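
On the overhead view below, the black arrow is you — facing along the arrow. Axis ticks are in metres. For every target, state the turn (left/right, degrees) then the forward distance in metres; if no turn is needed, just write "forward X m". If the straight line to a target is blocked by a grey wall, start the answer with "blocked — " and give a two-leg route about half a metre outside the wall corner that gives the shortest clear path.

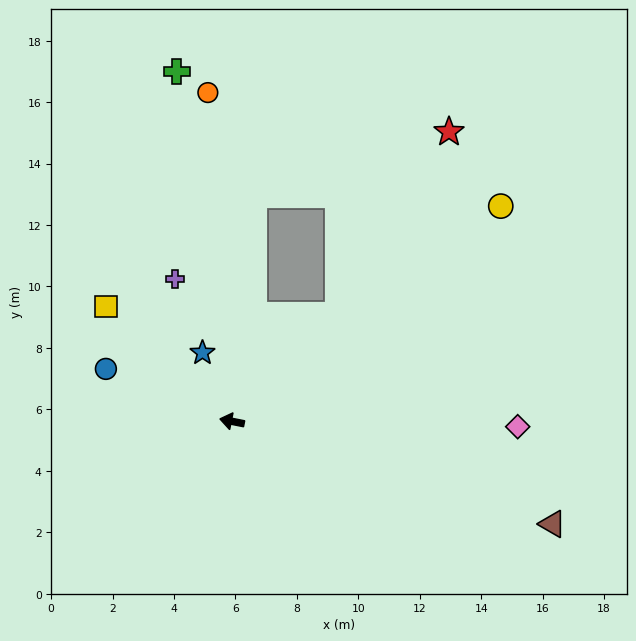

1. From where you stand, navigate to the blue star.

turn right 55°, forward 2.4 m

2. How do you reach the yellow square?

turn right 31°, forward 5.5 m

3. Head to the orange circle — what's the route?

turn right 74°, forward 10.7 m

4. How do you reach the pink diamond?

turn right 170°, forward 9.3 m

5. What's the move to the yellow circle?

turn right 130°, forward 11.2 m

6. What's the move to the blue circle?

turn right 11°, forward 4.4 m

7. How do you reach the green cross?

turn right 70°, forward 11.5 m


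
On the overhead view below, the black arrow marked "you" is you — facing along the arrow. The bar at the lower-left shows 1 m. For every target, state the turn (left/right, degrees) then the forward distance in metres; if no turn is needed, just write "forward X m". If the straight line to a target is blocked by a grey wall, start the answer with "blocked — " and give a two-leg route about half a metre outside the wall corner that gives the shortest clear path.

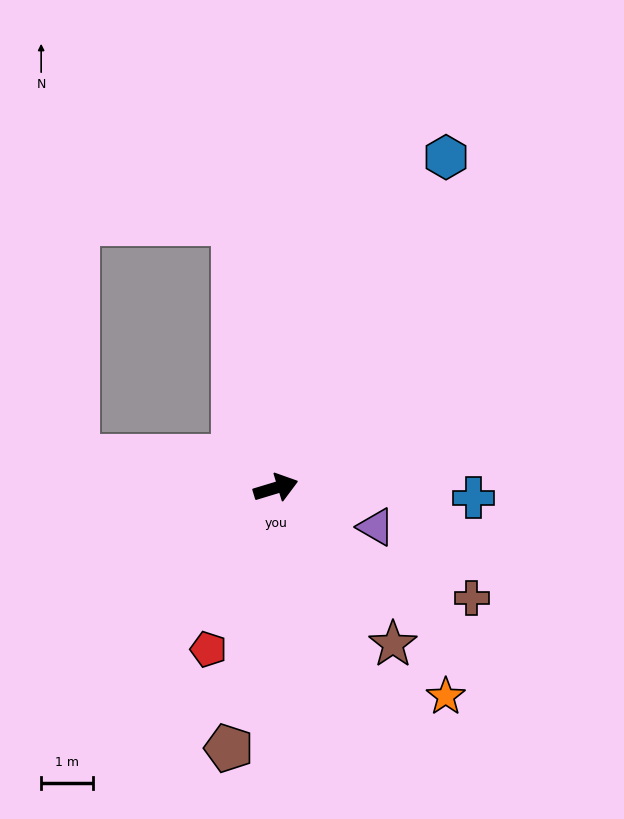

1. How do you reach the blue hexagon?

turn left 46°, forward 7.2 m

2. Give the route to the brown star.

turn right 70°, forward 3.8 m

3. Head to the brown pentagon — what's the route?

turn right 117°, forward 5.1 m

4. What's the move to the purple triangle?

turn right 38°, forward 2.1 m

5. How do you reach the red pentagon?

turn right 129°, forward 3.4 m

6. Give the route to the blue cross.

turn right 20°, forward 3.8 m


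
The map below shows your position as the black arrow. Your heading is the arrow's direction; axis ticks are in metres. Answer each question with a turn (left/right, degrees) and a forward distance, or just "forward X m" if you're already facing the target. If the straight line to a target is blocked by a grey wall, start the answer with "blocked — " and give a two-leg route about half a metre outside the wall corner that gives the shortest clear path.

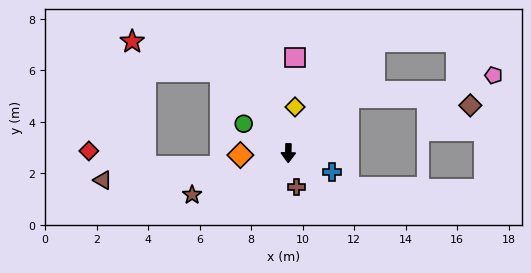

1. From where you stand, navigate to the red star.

blocked — turn right 140°, forward 4.1 m, then turn left 33°, forward 3.6 m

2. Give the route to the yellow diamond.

turn left 173°, forward 1.8 m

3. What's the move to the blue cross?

turn left 68°, forward 1.9 m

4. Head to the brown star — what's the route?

turn right 66°, forward 4.1 m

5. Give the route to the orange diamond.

turn right 87°, forward 1.9 m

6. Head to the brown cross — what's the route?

turn left 15°, forward 1.4 m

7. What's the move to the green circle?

turn right 122°, forward 2.1 m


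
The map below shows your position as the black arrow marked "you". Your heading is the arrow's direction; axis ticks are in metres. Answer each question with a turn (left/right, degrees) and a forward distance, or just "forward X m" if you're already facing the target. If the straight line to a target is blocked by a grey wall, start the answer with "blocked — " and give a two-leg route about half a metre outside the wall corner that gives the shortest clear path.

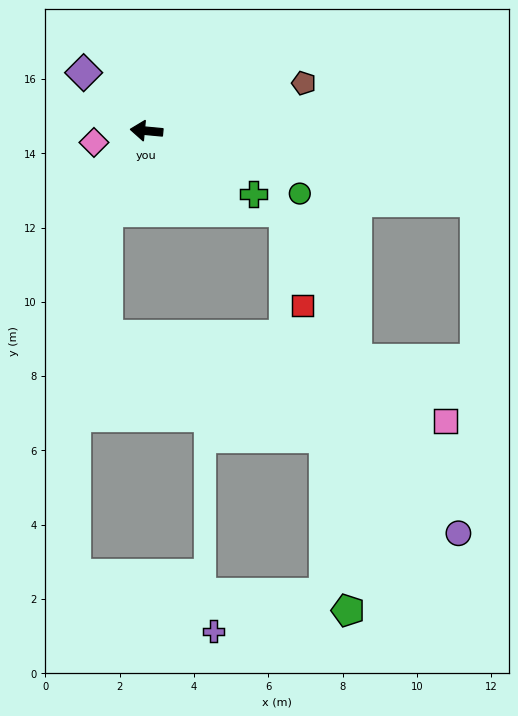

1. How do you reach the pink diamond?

turn left 18°, forward 1.4 m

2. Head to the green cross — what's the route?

turn left 155°, forward 3.3 m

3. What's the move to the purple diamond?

turn right 37°, forward 2.3 m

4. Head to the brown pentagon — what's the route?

turn right 158°, forward 4.4 m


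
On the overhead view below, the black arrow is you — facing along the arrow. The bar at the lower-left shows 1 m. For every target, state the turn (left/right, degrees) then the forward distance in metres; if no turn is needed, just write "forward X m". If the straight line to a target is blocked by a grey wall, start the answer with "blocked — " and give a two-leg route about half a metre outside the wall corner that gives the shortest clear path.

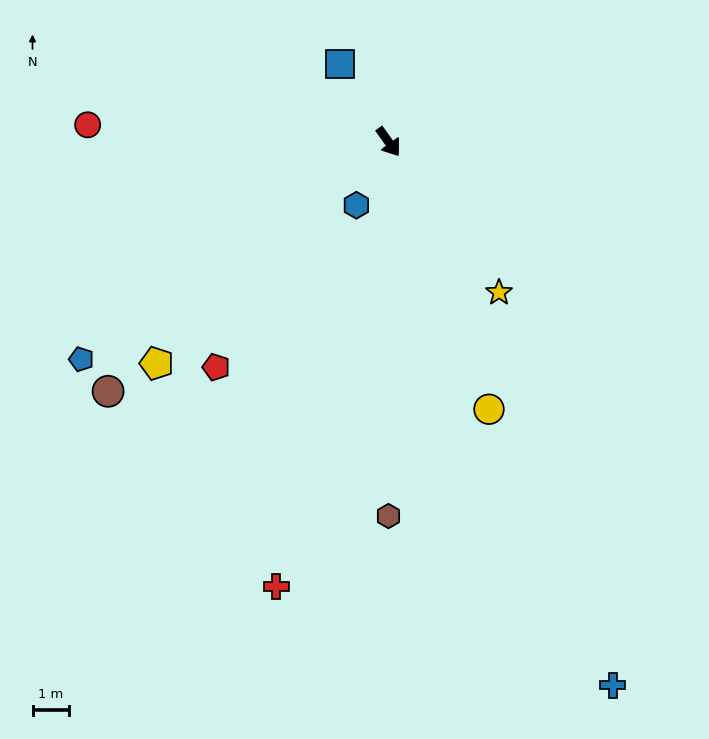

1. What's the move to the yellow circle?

turn right 15°, forward 7.7 m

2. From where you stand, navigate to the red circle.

turn right 129°, forward 8.2 m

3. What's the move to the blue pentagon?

turn right 90°, forward 10.2 m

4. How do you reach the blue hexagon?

turn right 63°, forward 1.9 m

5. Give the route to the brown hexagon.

turn right 36°, forward 10.1 m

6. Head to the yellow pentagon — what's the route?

turn right 82°, forward 8.7 m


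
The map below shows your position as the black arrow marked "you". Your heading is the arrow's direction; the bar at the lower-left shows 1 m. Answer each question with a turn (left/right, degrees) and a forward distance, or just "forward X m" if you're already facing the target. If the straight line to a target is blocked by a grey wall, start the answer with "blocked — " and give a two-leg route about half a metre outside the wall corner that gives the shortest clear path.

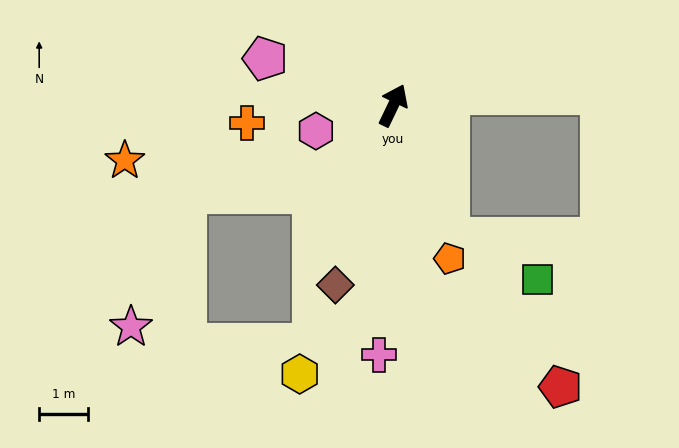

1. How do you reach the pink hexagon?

turn left 134°, forward 1.7 m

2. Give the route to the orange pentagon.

turn right 134°, forward 3.3 m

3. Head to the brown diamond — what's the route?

turn right 172°, forward 3.8 m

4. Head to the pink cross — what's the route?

turn right 158°, forward 5.1 m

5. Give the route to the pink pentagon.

turn left 96°, forward 2.8 m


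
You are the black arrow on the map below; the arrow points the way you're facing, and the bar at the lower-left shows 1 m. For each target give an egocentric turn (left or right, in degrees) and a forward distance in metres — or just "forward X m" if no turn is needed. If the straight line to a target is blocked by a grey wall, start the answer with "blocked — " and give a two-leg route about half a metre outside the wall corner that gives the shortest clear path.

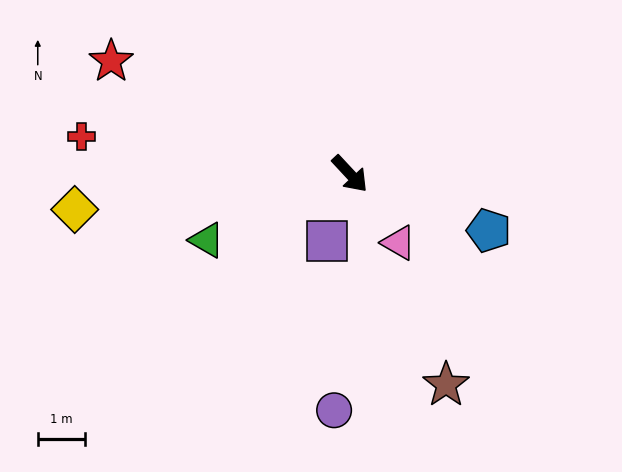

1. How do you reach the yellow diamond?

turn right 126°, forward 5.8 m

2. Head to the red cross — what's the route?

turn right 141°, forward 5.7 m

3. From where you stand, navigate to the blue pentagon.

turn left 25°, forward 3.2 m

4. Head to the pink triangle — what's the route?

turn right 8°, forward 1.8 m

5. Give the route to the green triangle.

turn right 108°, forward 3.3 m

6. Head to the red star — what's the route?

turn right 158°, forward 5.6 m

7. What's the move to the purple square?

turn right 62°, forward 1.5 m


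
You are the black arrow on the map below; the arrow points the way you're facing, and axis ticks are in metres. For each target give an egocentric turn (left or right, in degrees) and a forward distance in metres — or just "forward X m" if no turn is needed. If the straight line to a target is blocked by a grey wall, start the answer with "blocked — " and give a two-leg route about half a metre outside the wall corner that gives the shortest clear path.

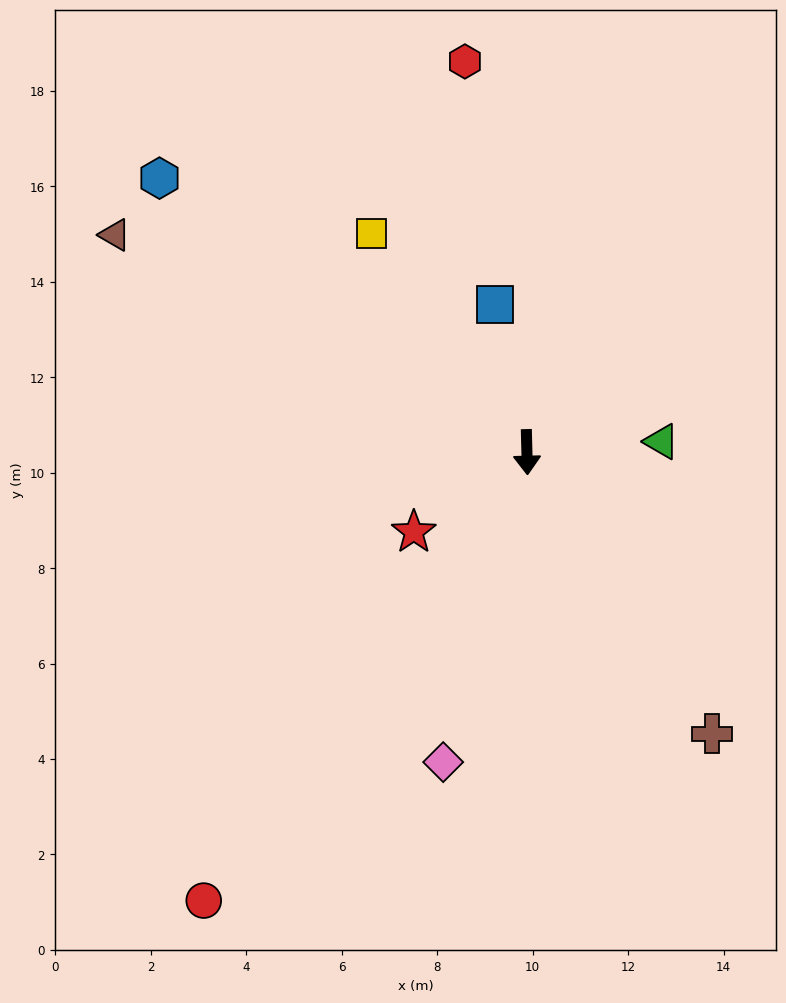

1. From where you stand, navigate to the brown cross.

turn left 32°, forward 7.1 m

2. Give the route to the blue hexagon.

turn right 128°, forward 9.6 m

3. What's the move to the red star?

turn right 56°, forward 2.9 m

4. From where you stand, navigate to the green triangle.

turn left 93°, forward 2.8 m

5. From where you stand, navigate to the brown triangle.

turn right 119°, forward 9.8 m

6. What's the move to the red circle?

turn right 37°, forward 11.6 m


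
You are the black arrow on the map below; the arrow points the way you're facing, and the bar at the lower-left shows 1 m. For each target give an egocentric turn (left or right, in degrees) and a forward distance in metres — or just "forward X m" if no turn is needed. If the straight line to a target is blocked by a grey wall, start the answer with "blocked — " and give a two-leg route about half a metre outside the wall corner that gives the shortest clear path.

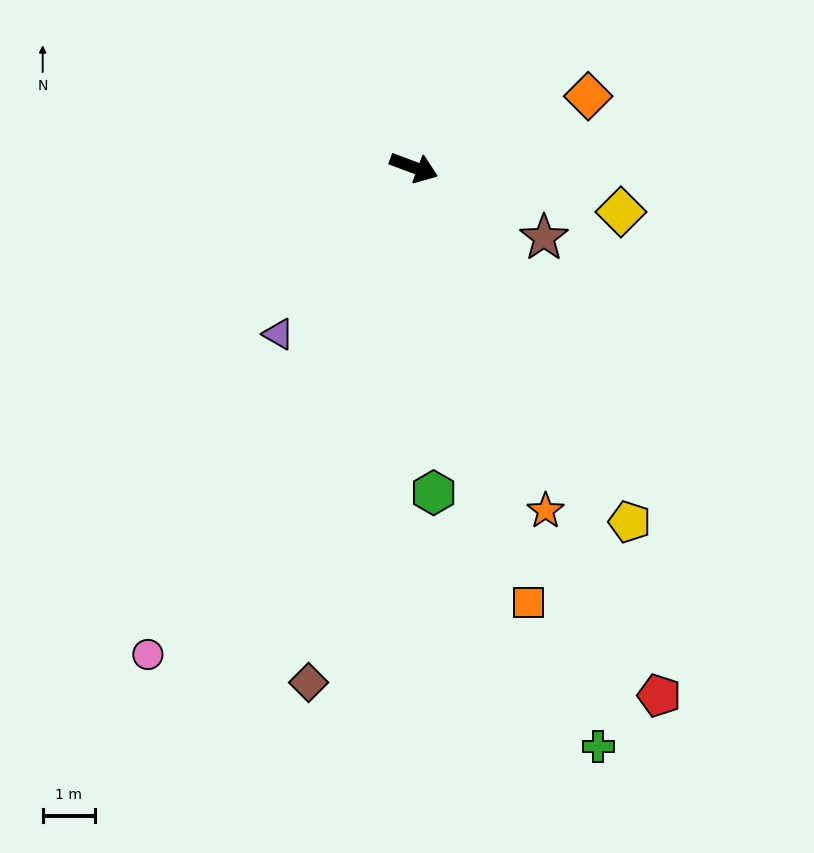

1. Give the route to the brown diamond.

turn right 81°, forward 10.0 m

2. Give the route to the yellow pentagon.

turn right 38°, forward 7.9 m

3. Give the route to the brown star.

turn right 8°, forward 2.8 m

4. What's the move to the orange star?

turn right 48°, forward 7.0 m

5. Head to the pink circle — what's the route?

turn right 98°, forward 10.6 m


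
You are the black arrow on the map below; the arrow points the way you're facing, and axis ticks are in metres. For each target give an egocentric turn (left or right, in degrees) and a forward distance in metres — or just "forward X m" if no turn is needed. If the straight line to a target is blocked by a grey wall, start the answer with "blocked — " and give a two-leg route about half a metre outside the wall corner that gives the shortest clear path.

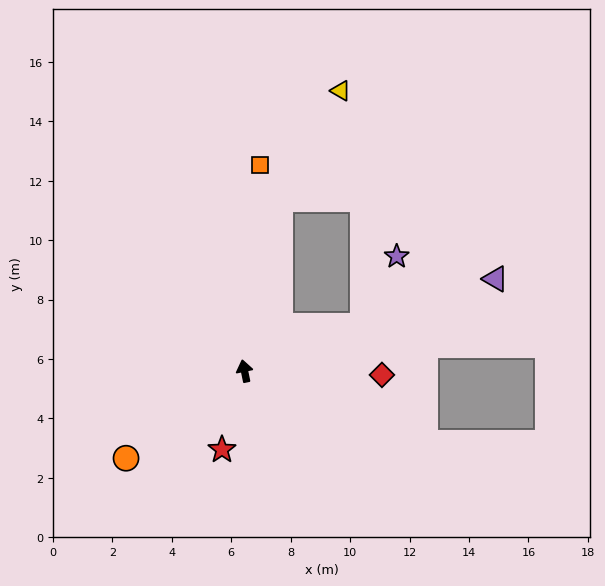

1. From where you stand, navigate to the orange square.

turn right 16°, forward 7.0 m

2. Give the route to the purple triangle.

turn right 81°, forward 9.0 m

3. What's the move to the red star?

turn left 152°, forward 2.8 m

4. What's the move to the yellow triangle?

blocked — turn right 23°, forward 5.9 m, then turn right 18°, forward 4.2 m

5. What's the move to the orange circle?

turn left 115°, forward 5.0 m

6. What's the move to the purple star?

blocked — turn right 80°, forward 4.3 m, then turn left 42°, forward 2.6 m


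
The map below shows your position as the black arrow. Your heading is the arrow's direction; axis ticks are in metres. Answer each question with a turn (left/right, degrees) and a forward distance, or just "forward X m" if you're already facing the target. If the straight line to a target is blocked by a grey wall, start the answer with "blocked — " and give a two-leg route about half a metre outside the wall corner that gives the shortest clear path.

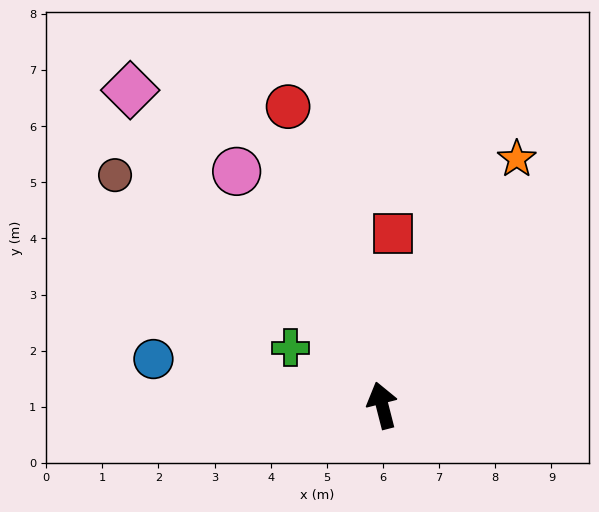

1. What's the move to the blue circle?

turn left 64°, forward 4.2 m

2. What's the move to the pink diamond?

turn left 24°, forward 7.2 m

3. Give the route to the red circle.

turn left 3°, forward 5.6 m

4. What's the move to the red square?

turn right 18°, forward 3.1 m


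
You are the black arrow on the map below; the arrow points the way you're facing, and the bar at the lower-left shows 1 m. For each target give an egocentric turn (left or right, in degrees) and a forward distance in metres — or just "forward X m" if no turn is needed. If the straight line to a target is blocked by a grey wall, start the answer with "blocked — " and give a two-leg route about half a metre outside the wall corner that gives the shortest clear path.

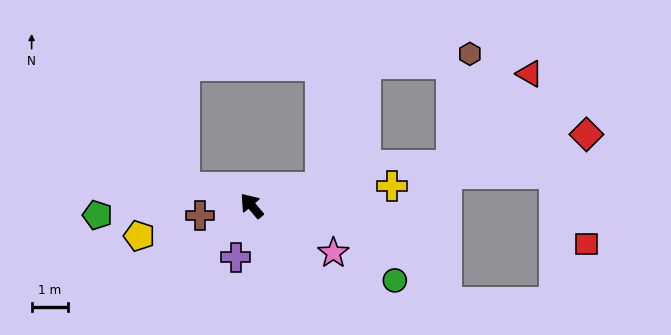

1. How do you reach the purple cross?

turn left 123°, forward 1.5 m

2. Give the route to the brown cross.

turn left 60°, forward 1.4 m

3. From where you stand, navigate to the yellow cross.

turn right 122°, forward 3.9 m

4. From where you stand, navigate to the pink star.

turn right 160°, forward 2.6 m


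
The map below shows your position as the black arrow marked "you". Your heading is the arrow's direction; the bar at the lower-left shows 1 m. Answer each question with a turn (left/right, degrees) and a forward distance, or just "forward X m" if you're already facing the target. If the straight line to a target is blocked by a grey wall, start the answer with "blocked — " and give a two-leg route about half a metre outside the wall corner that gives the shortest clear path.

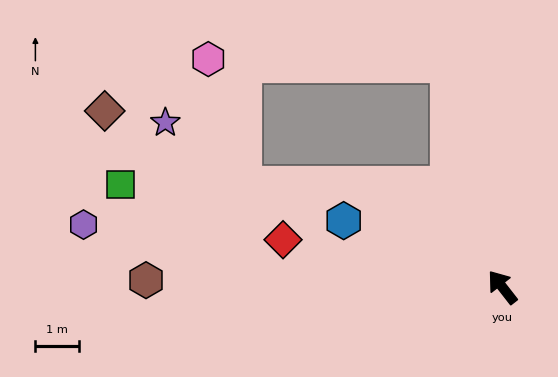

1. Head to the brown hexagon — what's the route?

turn left 51°, forward 8.1 m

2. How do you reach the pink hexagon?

blocked — turn right 25°, forward 5.2 m, then turn left 76°, forward 5.5 m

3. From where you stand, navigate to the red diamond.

turn left 40°, forward 5.1 m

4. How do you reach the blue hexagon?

turn left 29°, forward 3.9 m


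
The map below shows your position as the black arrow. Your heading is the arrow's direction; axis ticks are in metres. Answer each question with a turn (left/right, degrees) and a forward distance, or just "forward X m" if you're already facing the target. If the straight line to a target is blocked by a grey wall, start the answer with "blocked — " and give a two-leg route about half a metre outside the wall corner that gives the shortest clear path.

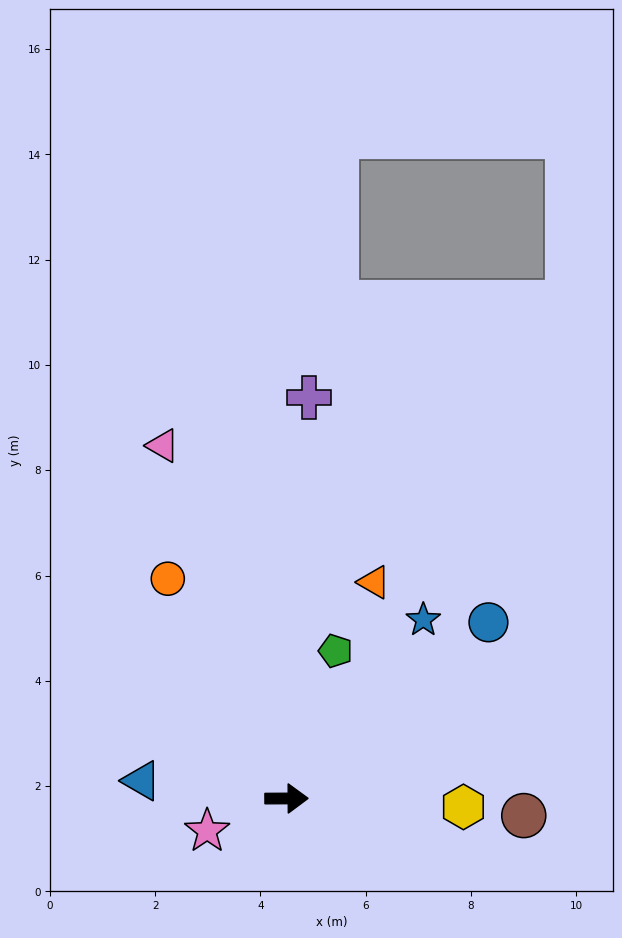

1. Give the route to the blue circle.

turn left 41°, forward 5.1 m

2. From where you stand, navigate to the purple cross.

turn left 86°, forward 7.6 m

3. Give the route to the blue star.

turn left 52°, forward 4.3 m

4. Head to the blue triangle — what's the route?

turn left 173°, forward 2.8 m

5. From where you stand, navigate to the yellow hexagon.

turn right 3°, forward 3.4 m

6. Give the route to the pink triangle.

turn left 109°, forward 7.1 m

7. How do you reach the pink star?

turn right 158°, forward 1.6 m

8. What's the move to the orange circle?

turn left 118°, forward 4.7 m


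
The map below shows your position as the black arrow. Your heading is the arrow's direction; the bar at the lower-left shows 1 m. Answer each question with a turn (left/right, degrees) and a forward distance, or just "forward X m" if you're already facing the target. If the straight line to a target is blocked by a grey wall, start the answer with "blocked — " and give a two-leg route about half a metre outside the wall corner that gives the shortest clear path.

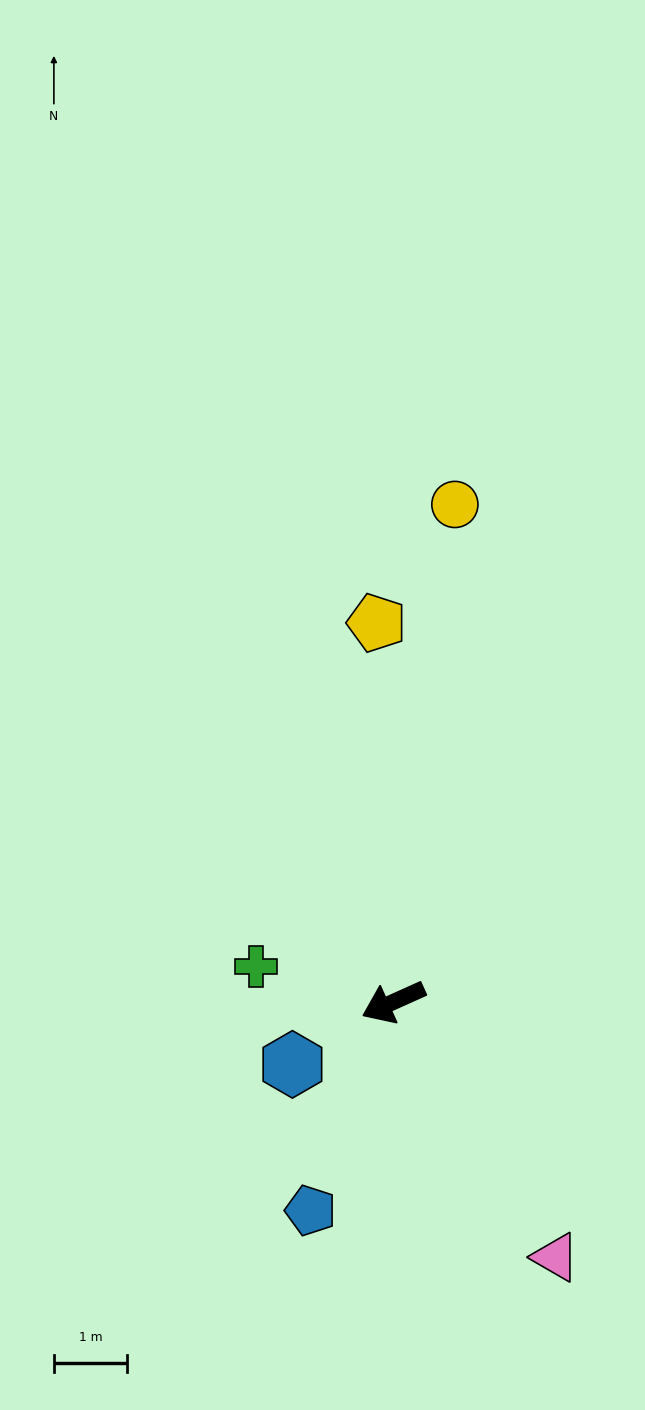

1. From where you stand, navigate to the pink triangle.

turn left 98°, forward 4.1 m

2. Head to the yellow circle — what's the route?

turn right 121°, forward 6.8 m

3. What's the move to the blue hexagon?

turn left 8°, forward 1.6 m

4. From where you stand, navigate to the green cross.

turn right 39°, forward 1.9 m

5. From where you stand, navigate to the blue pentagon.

turn left 44°, forward 3.1 m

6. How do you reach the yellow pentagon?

turn right 112°, forward 5.2 m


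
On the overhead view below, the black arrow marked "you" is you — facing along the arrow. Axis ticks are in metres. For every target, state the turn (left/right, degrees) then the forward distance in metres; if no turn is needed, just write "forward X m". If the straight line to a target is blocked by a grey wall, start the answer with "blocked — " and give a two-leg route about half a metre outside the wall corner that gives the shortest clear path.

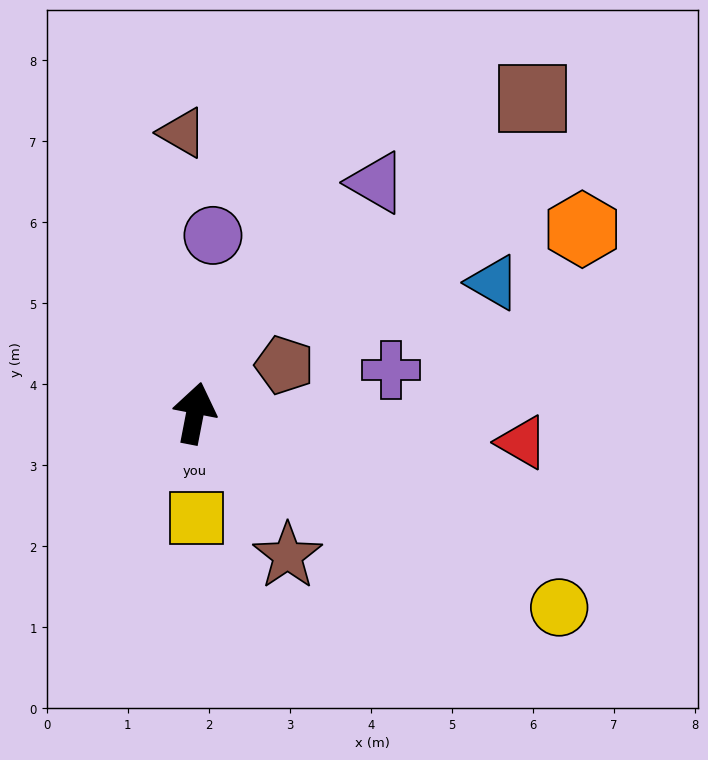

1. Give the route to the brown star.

turn right 136°, forward 2.1 m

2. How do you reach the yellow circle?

turn right 107°, forward 5.1 m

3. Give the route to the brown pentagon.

turn right 51°, forward 1.3 m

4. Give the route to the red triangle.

turn right 84°, forward 4.1 m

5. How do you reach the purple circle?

turn left 5°, forward 2.2 m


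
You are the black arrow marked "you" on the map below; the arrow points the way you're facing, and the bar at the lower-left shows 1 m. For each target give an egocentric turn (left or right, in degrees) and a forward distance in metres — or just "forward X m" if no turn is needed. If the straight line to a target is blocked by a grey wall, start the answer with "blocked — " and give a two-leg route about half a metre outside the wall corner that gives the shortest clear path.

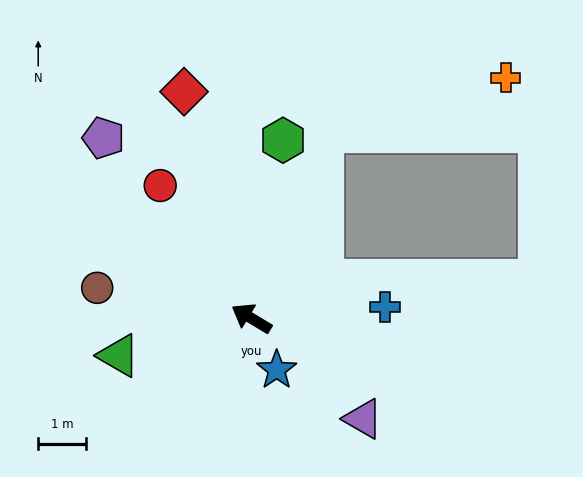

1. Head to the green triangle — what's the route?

turn left 47°, forward 2.9 m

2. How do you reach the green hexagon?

turn right 69°, forward 3.8 m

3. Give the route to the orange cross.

blocked — turn right 80°, forward 4.1 m, then turn right 52°, forward 4.0 m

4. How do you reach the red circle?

turn right 24°, forward 3.3 m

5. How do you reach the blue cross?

turn right 144°, forward 2.8 m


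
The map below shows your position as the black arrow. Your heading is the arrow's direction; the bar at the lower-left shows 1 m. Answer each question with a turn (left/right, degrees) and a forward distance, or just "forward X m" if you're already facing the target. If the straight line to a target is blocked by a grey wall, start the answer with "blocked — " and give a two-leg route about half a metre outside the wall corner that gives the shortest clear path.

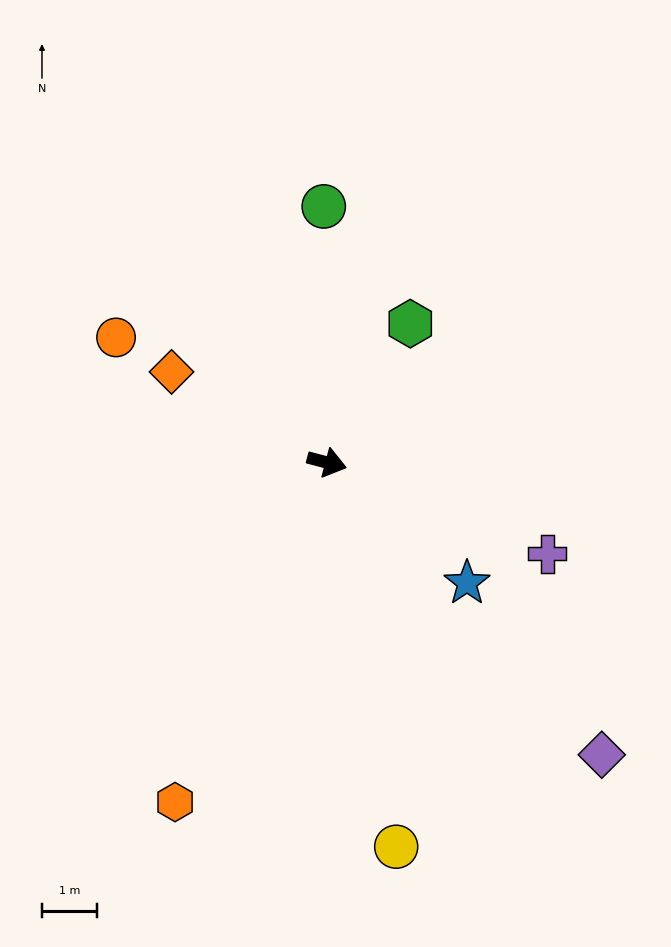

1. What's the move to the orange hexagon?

turn right 99°, forward 6.8 m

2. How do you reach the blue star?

turn right 26°, forward 3.4 m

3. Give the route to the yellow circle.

turn right 65°, forward 7.1 m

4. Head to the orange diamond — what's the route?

turn left 165°, forward 3.3 m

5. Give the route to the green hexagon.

turn left 74°, forward 2.9 m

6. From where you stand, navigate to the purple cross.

turn right 8°, forward 4.3 m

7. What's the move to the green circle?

turn left 106°, forward 4.7 m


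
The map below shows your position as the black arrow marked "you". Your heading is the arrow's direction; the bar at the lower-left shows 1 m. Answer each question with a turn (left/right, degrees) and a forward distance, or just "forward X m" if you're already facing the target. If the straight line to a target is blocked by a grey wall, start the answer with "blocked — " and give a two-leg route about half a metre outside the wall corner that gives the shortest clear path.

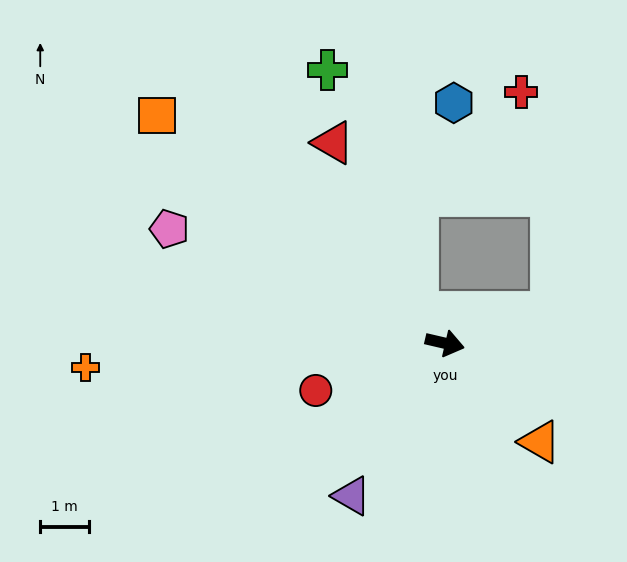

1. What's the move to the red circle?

turn right 147°, forward 2.8 m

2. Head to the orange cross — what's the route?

turn right 163°, forward 7.4 m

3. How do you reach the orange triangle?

turn right 33°, forward 2.8 m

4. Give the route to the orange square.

turn left 155°, forward 7.6 m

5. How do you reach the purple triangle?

turn right 108°, forward 3.7 m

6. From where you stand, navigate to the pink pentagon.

turn left 171°, forward 6.1 m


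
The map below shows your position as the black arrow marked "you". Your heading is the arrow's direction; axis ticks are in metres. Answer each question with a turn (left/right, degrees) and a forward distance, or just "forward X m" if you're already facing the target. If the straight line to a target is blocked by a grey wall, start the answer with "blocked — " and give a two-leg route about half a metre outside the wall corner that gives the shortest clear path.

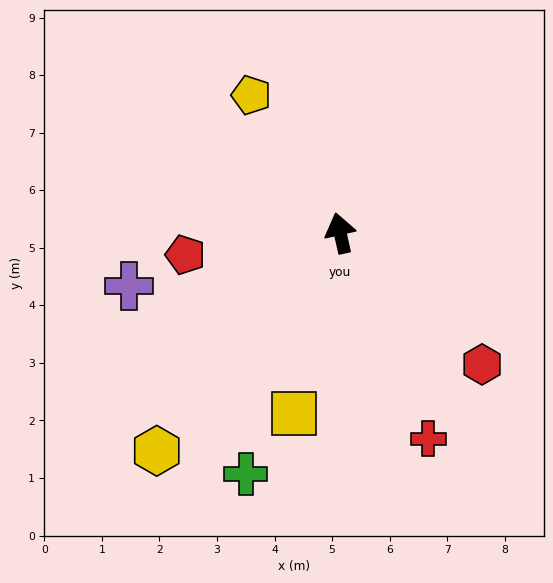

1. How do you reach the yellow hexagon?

turn left 127°, forward 4.9 m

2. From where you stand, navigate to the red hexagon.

turn right 146°, forward 3.4 m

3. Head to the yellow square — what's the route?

turn left 153°, forward 3.2 m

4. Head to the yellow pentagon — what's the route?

turn left 20°, forward 2.9 m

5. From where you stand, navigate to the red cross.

turn right 170°, forward 3.9 m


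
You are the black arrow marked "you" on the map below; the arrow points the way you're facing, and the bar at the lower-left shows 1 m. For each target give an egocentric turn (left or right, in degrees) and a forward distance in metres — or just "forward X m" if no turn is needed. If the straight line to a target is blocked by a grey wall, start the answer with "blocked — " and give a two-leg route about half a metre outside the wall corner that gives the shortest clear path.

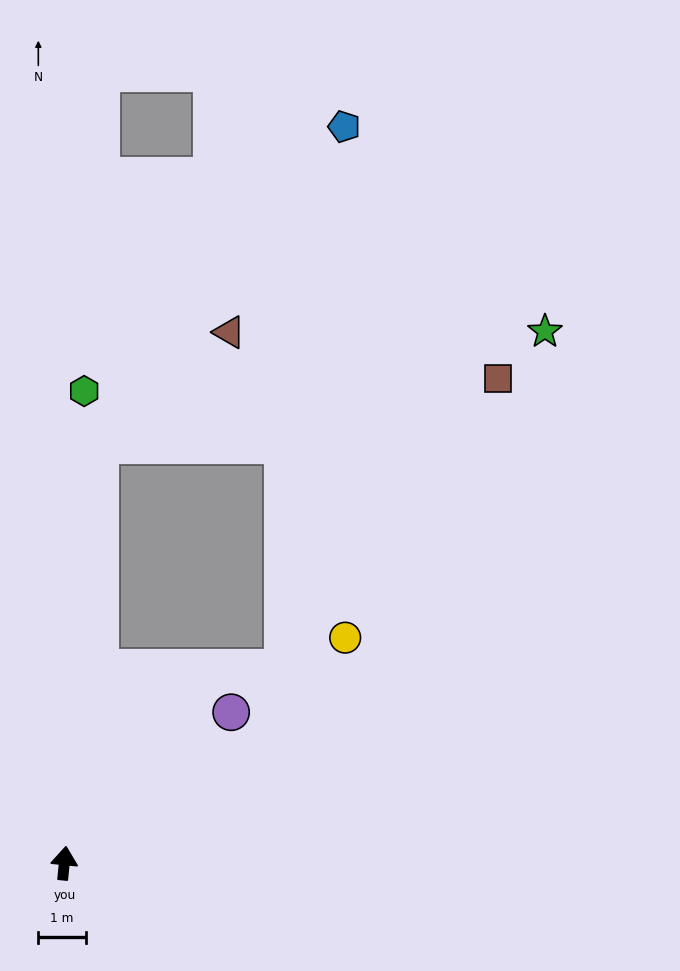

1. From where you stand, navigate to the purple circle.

turn right 42°, forward 4.7 m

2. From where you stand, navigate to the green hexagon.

turn left 3°, forward 9.9 m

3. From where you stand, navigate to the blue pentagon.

blocked — forward 8.8 m, then turn right 32°, forward 8.4 m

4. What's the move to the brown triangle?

blocked — forward 8.8 m, then turn right 44°, forward 3.6 m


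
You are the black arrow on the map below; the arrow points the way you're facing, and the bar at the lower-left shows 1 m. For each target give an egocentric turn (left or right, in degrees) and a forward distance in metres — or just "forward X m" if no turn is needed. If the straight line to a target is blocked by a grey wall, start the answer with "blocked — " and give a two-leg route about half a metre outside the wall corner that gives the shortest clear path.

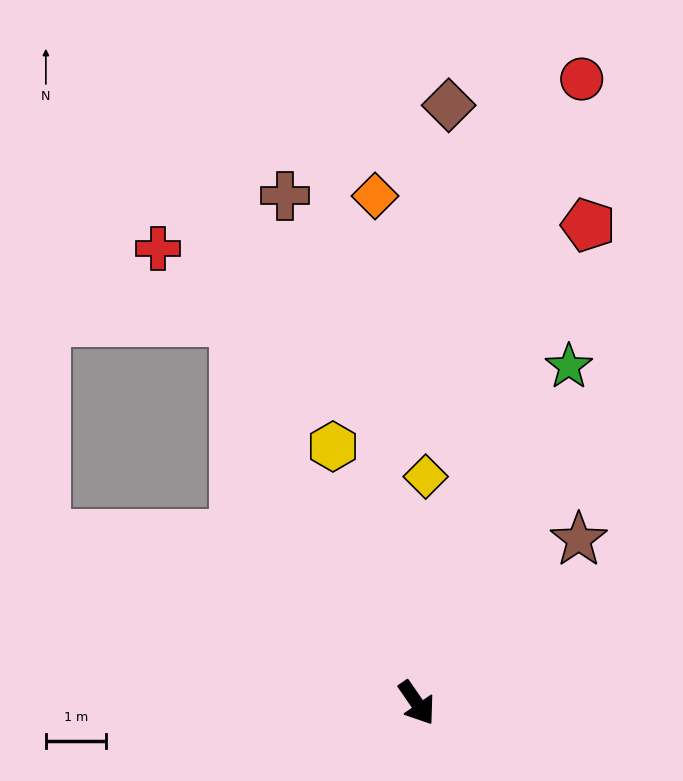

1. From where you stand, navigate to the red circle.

turn left 131°, forward 10.8 m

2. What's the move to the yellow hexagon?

turn left 163°, forward 4.5 m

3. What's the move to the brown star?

turn left 101°, forward 3.9 m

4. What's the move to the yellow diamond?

turn left 143°, forward 3.8 m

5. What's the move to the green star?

turn left 121°, forward 6.2 m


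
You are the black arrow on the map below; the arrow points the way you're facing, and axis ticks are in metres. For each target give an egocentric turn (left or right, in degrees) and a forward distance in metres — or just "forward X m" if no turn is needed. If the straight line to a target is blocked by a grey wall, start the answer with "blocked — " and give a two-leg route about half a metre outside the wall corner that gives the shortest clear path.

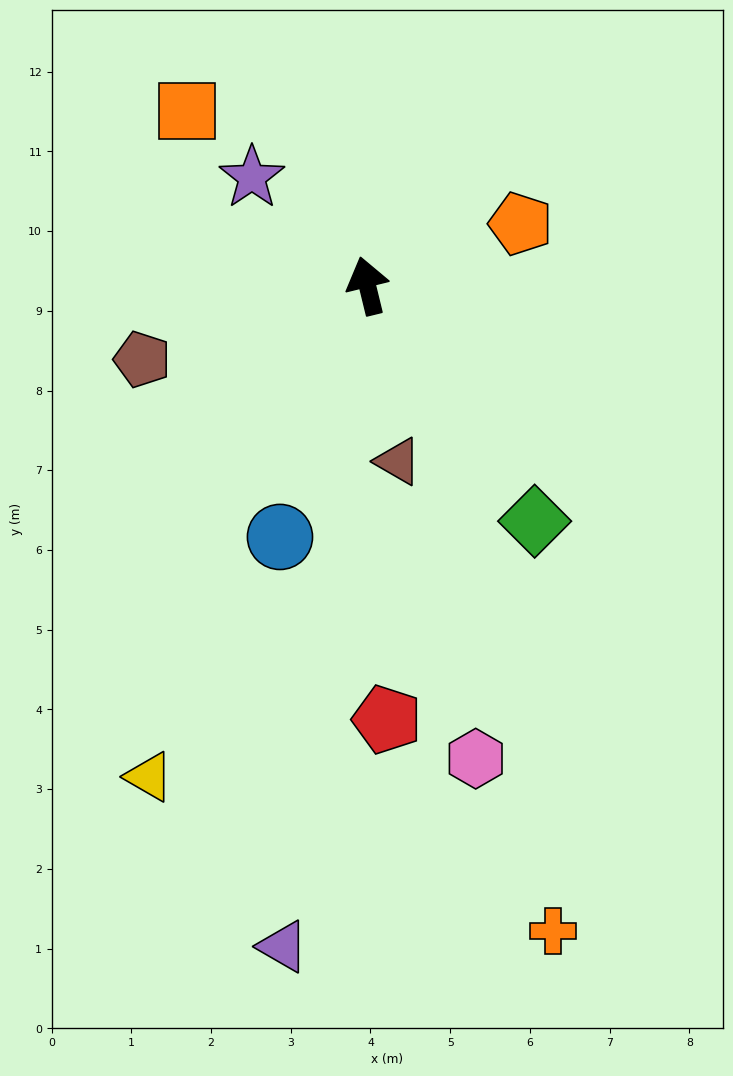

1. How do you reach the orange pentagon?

turn right 82°, forward 2.1 m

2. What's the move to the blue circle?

turn left 147°, forward 3.3 m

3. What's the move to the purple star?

turn left 33°, forward 2.0 m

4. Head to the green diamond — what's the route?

turn right 158°, forward 3.6 m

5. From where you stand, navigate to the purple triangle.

turn left 159°, forward 8.4 m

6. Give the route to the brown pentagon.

turn left 94°, forward 3.0 m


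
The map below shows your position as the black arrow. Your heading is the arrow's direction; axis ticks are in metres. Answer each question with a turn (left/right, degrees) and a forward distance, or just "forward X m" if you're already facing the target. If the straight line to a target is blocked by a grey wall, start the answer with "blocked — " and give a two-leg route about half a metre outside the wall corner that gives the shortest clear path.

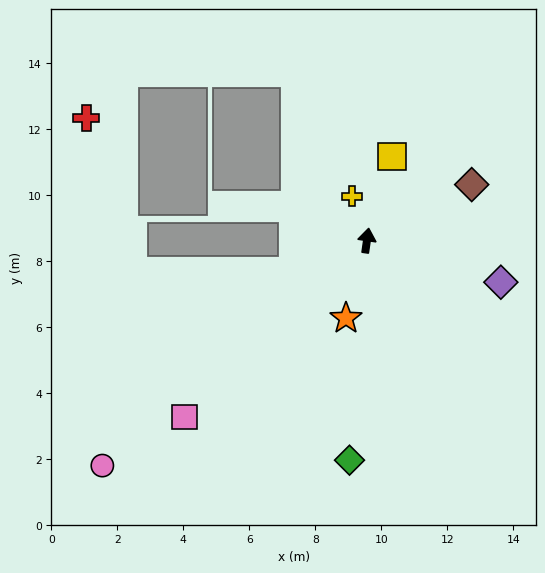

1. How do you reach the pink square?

turn left 142°, forward 7.7 m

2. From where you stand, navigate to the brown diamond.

turn right 54°, forward 3.6 m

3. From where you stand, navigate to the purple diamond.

turn right 99°, forward 4.2 m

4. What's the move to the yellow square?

turn right 9°, forward 2.7 m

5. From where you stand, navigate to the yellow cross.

turn left 27°, forward 1.4 m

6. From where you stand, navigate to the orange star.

turn left 173°, forward 2.4 m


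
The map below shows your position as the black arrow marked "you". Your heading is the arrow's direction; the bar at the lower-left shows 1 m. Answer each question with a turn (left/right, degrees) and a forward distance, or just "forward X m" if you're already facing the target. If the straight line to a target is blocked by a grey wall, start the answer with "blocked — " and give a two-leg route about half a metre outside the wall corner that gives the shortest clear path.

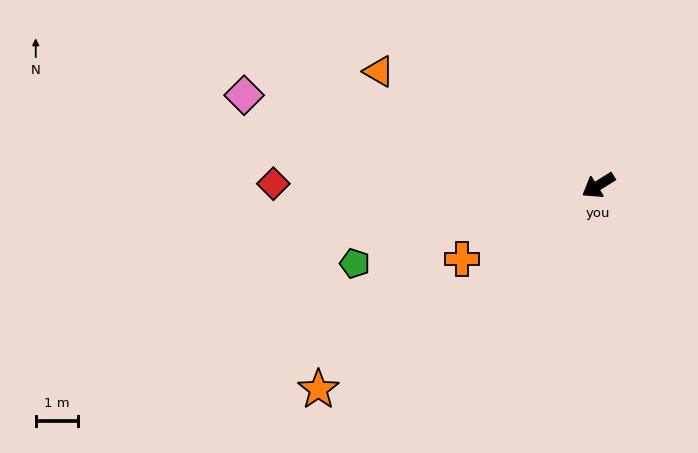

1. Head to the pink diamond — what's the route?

turn right 46°, forward 8.7 m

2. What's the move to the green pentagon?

turn right 14°, forward 6.1 m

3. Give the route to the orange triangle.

turn right 59°, forward 5.9 m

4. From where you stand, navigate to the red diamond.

turn right 32°, forward 7.7 m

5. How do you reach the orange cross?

turn right 3°, forward 3.7 m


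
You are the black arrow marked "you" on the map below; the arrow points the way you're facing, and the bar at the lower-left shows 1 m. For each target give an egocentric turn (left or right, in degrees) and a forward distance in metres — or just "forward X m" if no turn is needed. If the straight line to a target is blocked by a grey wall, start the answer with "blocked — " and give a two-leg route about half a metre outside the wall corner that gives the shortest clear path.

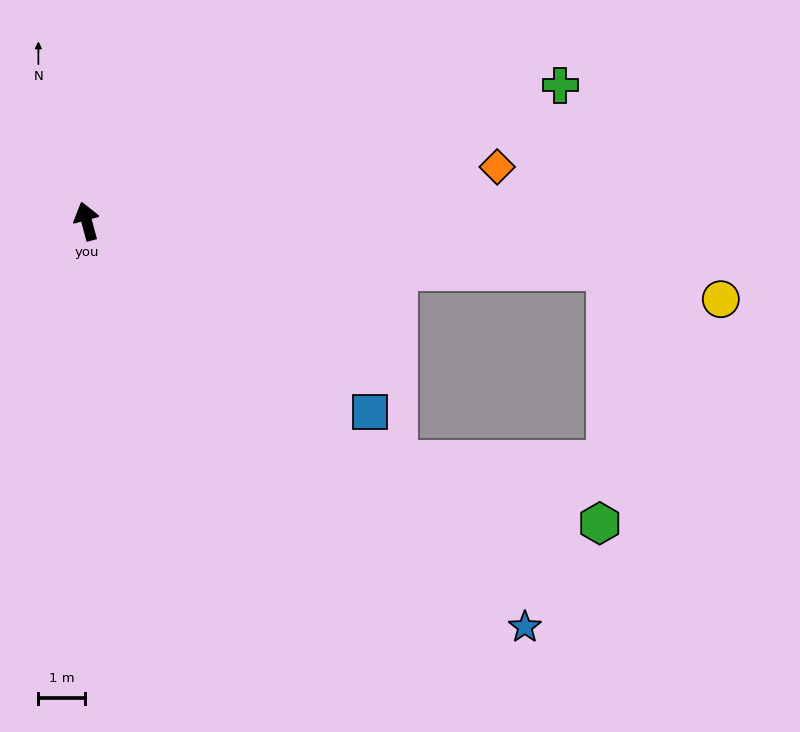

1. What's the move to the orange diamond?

turn right 98°, forward 8.9 m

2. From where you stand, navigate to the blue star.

turn right 148°, forward 12.9 m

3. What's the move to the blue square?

turn right 139°, forward 7.4 m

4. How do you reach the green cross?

turn right 89°, forward 10.6 m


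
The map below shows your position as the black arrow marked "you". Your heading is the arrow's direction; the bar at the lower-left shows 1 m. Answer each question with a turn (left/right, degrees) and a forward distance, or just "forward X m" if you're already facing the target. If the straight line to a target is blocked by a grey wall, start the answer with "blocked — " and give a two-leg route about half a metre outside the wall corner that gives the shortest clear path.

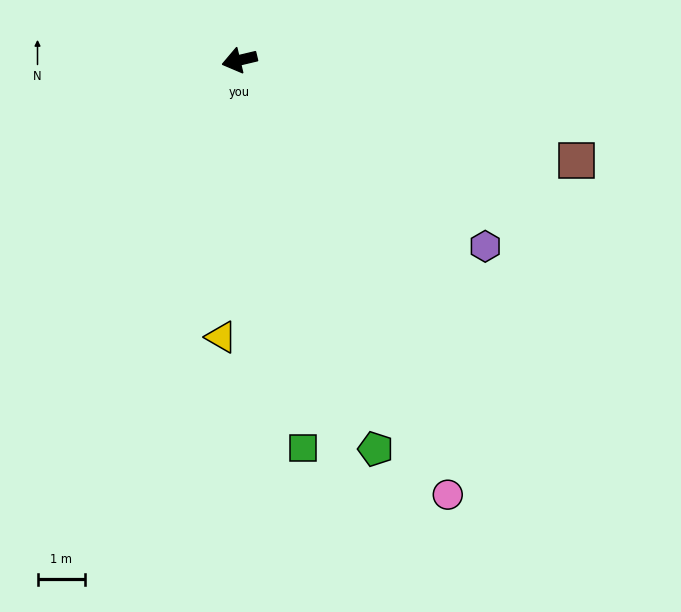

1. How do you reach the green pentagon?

turn left 96°, forward 8.7 m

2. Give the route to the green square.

turn left 86°, forward 8.3 m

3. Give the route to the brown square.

turn left 150°, forward 7.5 m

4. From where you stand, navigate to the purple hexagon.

turn left 129°, forward 6.5 m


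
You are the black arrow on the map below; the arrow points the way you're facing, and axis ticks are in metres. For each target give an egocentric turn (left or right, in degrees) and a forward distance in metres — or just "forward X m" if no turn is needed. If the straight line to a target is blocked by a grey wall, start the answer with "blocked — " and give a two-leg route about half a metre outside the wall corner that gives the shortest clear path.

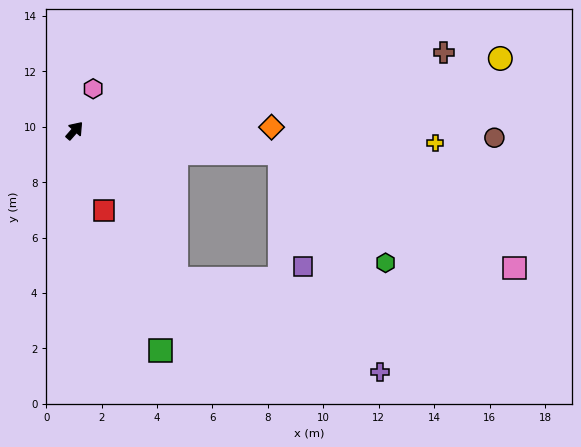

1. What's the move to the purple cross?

blocked — turn right 104°, forward 6.5 m, then turn left 31°, forward 8.1 m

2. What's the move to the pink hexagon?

turn left 17°, forward 1.7 m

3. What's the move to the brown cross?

turn right 37°, forward 13.6 m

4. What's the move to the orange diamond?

turn right 48°, forward 7.1 m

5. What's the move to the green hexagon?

blocked — turn right 55°, forward 7.4 m, then turn right 39°, forward 5.5 m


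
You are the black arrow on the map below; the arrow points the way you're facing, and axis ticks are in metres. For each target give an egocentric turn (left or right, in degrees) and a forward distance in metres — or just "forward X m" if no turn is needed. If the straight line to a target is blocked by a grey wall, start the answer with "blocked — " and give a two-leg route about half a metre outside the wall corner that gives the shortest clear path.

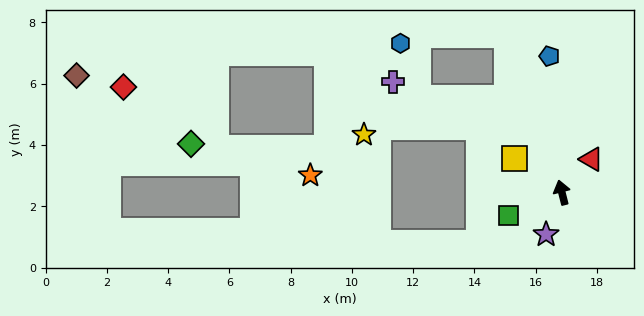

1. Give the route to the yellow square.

turn left 40°, forward 1.9 m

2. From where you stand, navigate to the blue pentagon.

turn right 9°, forward 4.5 m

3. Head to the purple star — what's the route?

turn left 145°, forward 1.5 m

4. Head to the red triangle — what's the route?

turn right 56°, forward 1.5 m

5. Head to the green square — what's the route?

turn left 99°, forward 1.9 m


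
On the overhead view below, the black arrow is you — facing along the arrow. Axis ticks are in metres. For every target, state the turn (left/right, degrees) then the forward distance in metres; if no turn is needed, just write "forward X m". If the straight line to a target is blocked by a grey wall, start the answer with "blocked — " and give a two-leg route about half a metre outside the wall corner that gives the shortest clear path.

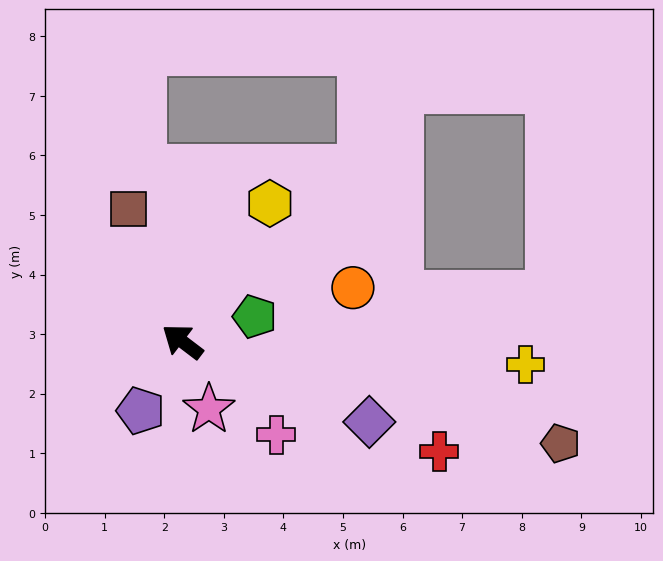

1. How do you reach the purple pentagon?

turn left 96°, forward 1.4 m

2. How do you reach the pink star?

turn left 149°, forward 1.2 m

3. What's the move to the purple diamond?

turn right 166°, forward 3.4 m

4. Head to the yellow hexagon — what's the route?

turn right 85°, forward 2.7 m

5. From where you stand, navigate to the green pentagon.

turn right 124°, forward 1.3 m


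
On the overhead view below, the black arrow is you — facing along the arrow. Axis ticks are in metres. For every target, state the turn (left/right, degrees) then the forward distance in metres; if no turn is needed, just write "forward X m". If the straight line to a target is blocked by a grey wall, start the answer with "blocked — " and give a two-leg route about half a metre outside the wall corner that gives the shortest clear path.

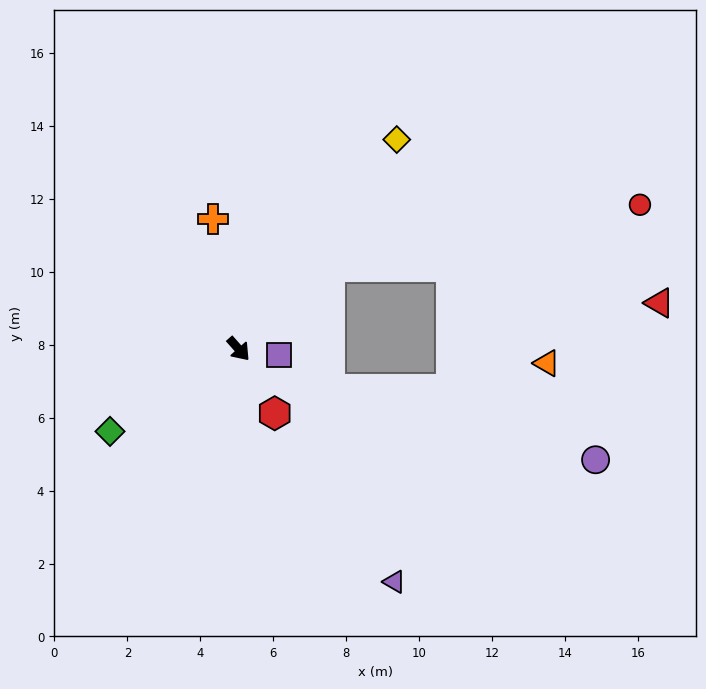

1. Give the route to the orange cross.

turn left 150°, forward 3.6 m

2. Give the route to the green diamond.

turn right 99°, forward 4.2 m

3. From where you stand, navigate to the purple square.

turn left 40°, forward 1.1 m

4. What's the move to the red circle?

blocked — turn left 90°, forward 3.4 m, then turn right 30°, forward 8.7 m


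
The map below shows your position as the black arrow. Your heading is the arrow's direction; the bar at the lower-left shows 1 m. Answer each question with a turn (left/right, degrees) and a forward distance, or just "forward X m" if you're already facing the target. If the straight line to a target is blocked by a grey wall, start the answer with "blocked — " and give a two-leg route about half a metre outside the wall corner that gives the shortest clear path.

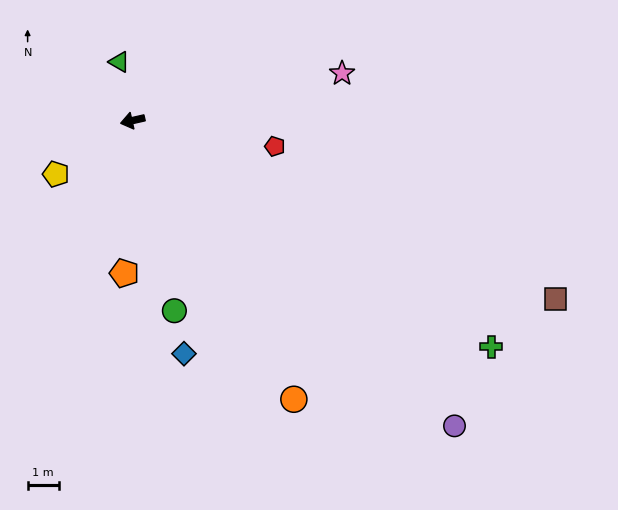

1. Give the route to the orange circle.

turn left 107°, forward 10.4 m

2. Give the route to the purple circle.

turn left 124°, forward 14.3 m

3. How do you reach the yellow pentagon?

turn left 22°, forward 3.0 m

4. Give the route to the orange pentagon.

turn left 74°, forward 4.9 m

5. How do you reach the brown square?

turn left 144°, forward 14.8 m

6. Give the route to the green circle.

turn left 90°, forward 6.3 m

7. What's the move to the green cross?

turn left 135°, forward 13.7 m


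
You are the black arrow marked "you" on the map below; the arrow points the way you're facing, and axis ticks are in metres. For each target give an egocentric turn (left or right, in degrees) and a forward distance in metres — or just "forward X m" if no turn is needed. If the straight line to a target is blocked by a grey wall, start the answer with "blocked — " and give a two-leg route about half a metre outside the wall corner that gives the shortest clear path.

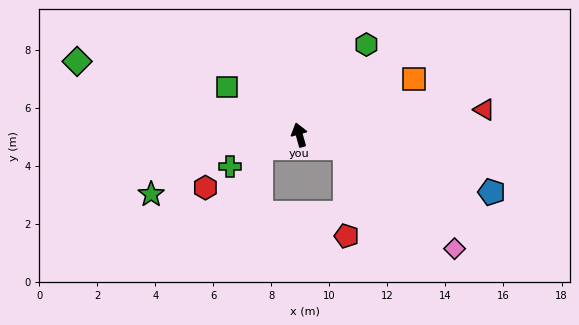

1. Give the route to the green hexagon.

turn right 52°, forward 3.9 m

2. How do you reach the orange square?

turn right 80°, forward 4.4 m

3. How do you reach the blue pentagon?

turn right 122°, forward 6.9 m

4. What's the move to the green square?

turn left 41°, forward 3.0 m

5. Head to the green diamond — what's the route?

turn left 56°, forward 8.1 m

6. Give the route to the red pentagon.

blocked — turn right 121°, forward 1.6 m, then turn right 73°, forward 3.0 m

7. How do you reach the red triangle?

turn right 98°, forward 6.4 m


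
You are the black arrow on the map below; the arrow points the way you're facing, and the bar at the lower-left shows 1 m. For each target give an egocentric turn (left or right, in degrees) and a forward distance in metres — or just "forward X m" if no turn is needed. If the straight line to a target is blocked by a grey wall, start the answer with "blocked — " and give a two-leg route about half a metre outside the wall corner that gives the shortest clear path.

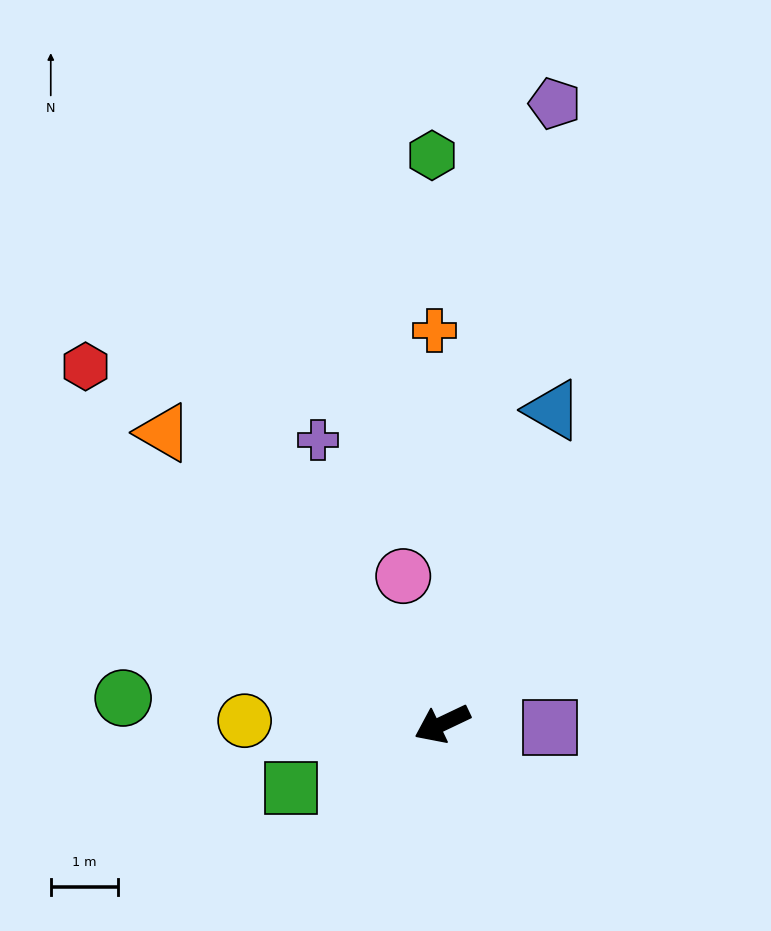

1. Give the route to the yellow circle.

turn right 26°, forward 2.9 m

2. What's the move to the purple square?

turn left 153°, forward 1.6 m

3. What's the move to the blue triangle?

turn right 135°, forward 4.9 m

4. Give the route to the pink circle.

turn right 101°, forward 2.3 m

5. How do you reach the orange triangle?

turn right 72°, forward 6.0 m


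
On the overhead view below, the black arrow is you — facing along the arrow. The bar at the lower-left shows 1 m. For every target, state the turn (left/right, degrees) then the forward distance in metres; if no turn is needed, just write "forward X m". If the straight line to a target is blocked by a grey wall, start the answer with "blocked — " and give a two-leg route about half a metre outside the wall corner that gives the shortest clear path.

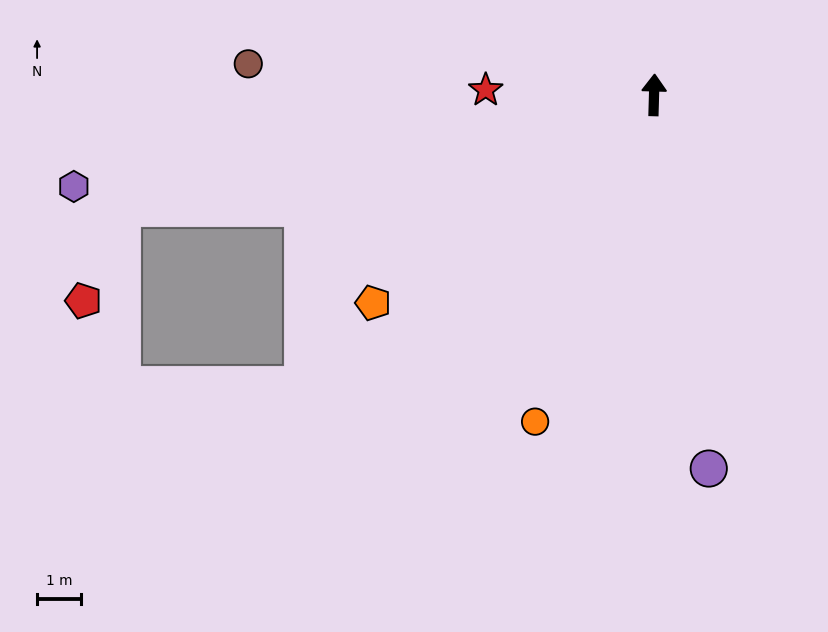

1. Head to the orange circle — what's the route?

turn left 162°, forward 8.0 m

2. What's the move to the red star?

turn left 90°, forward 3.9 m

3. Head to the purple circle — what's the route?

turn right 170°, forward 8.7 m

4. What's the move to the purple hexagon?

turn left 101°, forward 13.5 m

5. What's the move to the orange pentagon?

turn left 128°, forward 8.0 m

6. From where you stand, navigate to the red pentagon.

blocked — turn left 104°, forward 12.5 m, then turn left 55°, forward 2.3 m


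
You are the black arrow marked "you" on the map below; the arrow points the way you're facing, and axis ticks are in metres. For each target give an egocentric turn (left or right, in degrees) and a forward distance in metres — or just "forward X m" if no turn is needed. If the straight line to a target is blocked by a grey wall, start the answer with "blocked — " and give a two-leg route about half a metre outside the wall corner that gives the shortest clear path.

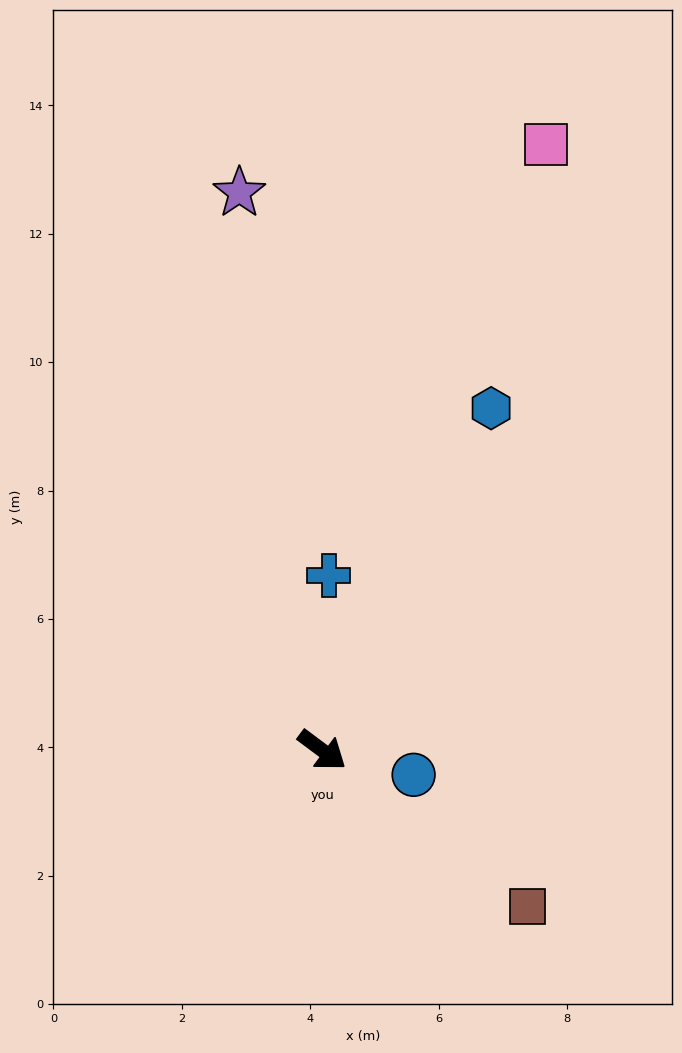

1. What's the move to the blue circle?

turn left 22°, forward 1.5 m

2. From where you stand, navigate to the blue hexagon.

turn left 100°, forward 5.9 m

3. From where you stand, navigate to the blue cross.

turn left 125°, forward 2.7 m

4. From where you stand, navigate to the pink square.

turn left 106°, forward 10.1 m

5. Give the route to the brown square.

forward 4.0 m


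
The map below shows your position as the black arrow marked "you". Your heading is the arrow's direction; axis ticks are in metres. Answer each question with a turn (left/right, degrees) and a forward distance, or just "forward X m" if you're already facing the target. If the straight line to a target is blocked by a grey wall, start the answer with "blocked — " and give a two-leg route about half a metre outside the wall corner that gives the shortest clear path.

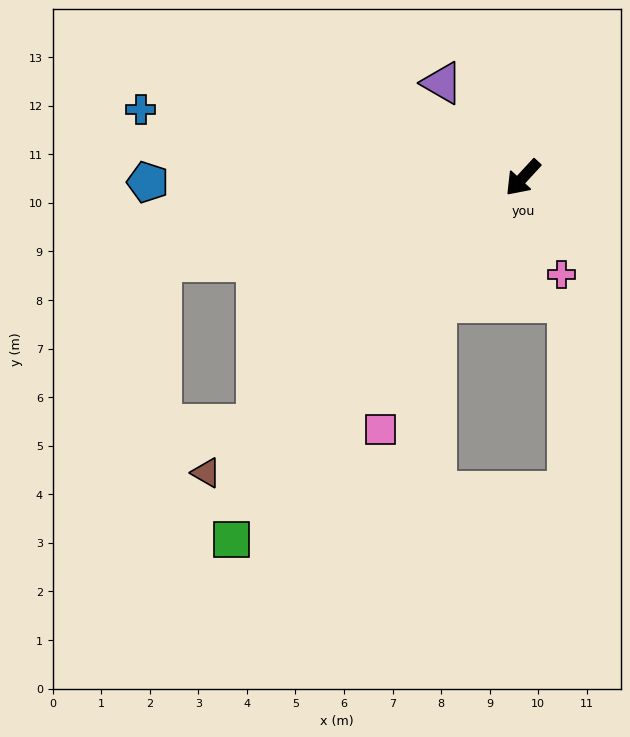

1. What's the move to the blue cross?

turn right 57°, forward 8.0 m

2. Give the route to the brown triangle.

turn right 4°, forward 8.9 m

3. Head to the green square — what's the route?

turn left 4°, forward 9.6 m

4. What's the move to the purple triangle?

turn right 97°, forward 2.6 m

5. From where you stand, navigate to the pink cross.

turn left 65°, forward 2.1 m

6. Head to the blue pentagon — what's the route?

turn right 47°, forward 7.7 m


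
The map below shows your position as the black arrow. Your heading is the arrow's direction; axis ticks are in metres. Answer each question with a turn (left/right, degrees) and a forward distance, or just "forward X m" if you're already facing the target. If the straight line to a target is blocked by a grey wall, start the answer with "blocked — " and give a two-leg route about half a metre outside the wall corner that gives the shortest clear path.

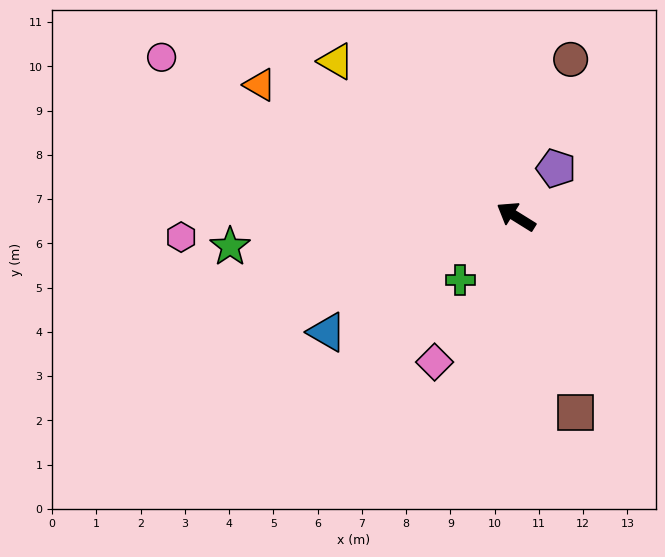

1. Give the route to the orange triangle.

turn left 5°, forward 6.5 m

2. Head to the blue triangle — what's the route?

turn left 63°, forward 5.0 m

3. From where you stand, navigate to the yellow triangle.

turn right 9°, forward 5.4 m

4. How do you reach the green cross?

turn left 81°, forward 1.9 m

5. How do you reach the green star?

turn left 38°, forward 6.5 m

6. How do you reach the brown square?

turn left 139°, forward 4.6 m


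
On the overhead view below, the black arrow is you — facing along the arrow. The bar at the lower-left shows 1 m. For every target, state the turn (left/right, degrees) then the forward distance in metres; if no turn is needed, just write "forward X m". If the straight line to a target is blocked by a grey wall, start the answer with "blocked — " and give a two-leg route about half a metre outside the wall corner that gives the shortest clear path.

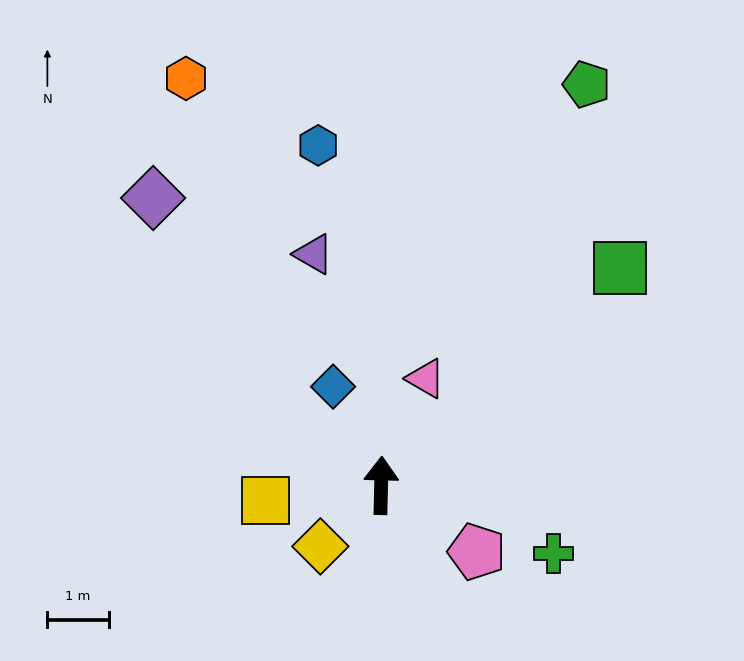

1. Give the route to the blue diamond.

turn left 27°, forward 1.8 m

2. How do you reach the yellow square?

turn left 99°, forward 1.9 m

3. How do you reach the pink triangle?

turn right 21°, forward 1.9 m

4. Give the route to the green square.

turn right 46°, forward 5.3 m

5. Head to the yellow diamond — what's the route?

turn left 137°, forward 1.4 m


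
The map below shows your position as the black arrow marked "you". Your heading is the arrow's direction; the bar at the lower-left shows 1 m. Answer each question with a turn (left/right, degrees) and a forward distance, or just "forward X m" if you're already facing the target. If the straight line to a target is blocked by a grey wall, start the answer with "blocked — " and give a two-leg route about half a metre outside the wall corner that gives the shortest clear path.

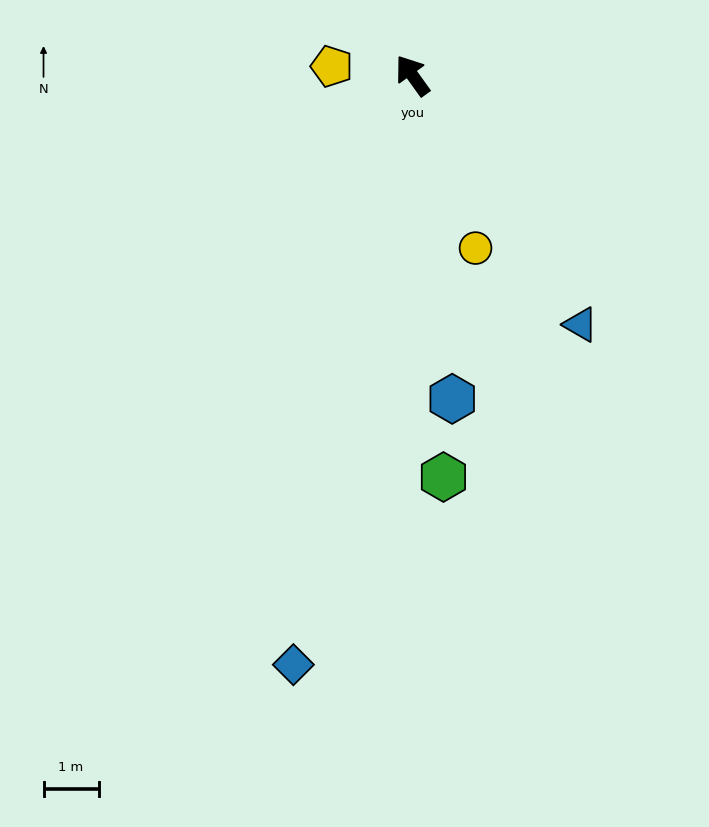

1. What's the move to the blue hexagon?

turn left 151°, forward 5.9 m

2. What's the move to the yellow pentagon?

turn left 48°, forward 1.5 m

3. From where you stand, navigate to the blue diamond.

turn left 133°, forward 10.9 m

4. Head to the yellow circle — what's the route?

turn left 164°, forward 3.3 m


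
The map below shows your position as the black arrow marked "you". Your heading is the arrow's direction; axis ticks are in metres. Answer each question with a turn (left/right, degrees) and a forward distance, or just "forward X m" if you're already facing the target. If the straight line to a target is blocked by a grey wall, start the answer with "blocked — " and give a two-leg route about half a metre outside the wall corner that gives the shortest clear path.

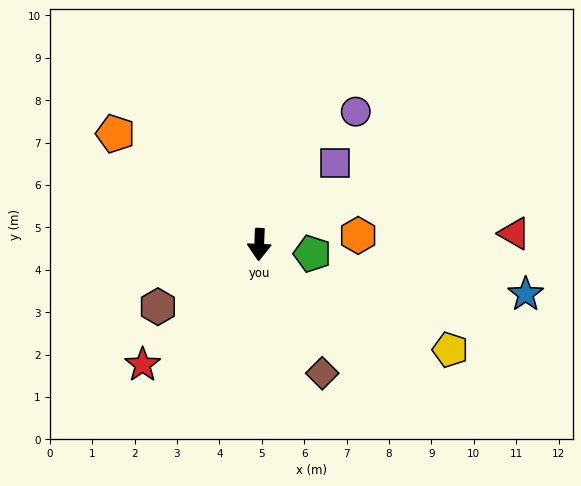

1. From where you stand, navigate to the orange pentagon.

turn right 125°, forward 4.3 m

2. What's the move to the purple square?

turn left 139°, forward 2.6 m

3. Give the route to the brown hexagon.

turn right 56°, forward 2.8 m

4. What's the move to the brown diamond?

turn left 28°, forward 3.4 m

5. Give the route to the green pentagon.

turn left 83°, forward 1.3 m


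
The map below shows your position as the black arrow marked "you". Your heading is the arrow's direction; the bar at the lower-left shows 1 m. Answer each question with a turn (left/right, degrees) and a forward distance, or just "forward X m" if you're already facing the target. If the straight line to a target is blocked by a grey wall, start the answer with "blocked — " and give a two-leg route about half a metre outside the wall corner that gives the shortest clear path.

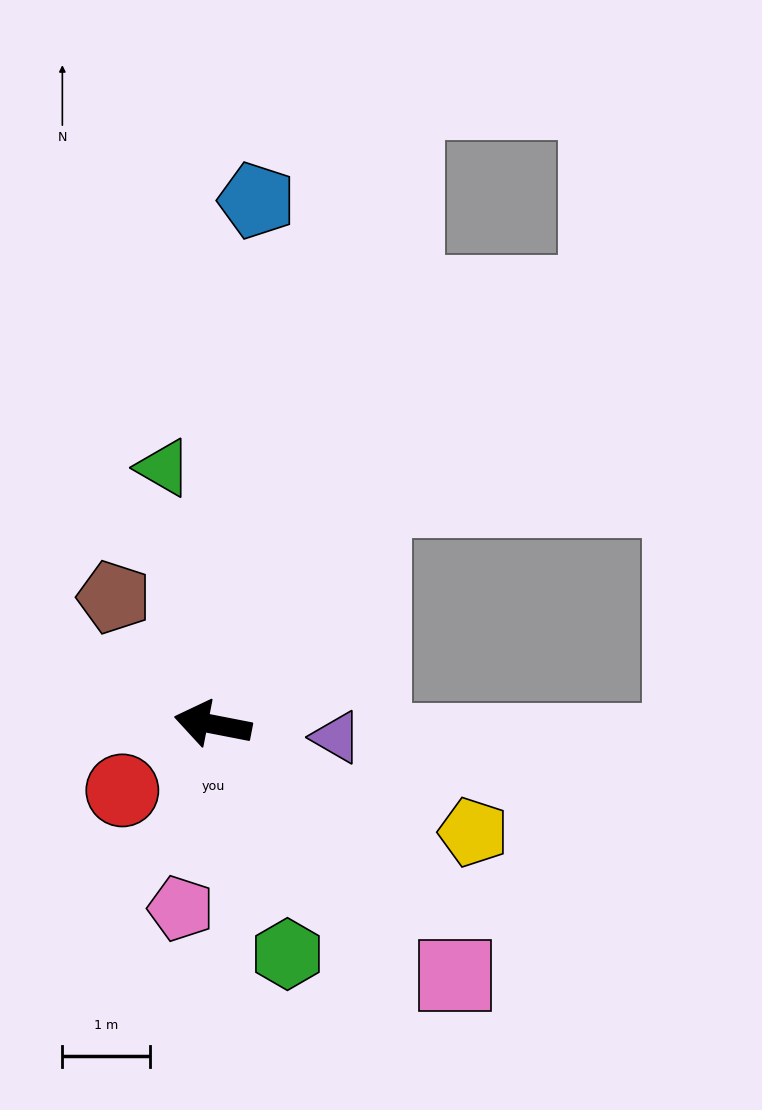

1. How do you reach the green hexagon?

turn left 119°, forward 2.8 m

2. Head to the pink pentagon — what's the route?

turn left 91°, forward 2.1 m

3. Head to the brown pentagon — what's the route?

turn right 41°, forward 1.8 m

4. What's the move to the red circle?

turn left 47°, forward 1.3 m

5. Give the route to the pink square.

turn left 145°, forward 4.0 m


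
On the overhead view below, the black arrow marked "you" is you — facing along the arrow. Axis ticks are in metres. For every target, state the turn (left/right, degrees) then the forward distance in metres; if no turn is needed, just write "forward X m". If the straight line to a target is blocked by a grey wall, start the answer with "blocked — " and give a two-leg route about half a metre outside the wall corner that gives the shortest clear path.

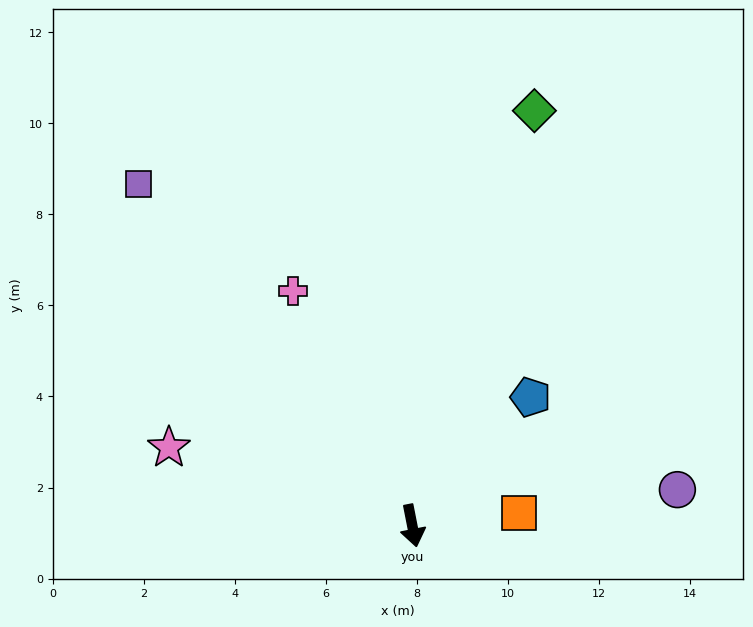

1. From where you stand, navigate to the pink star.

turn right 119°, forward 5.6 m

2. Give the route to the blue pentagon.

turn left 126°, forward 3.8 m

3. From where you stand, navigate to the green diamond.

turn left 152°, forward 9.5 m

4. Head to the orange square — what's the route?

turn left 86°, forward 2.4 m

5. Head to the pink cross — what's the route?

turn right 164°, forward 5.8 m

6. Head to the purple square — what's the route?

turn right 152°, forward 9.6 m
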